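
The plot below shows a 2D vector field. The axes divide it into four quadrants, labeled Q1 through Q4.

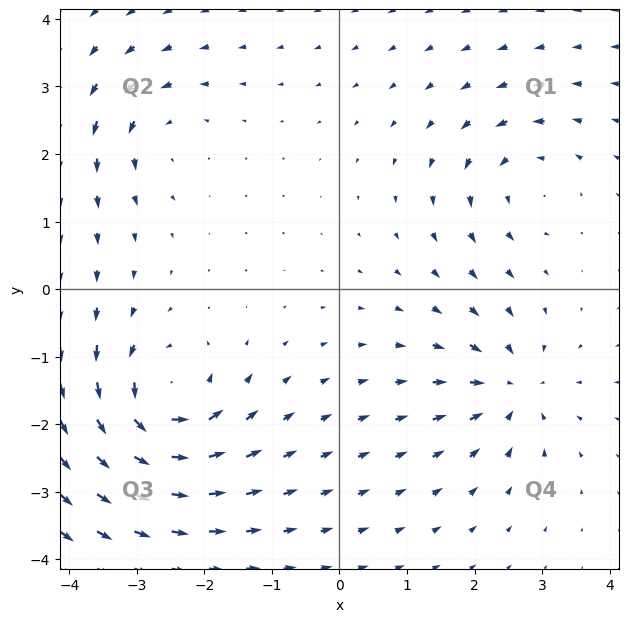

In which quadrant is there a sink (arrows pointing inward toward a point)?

The sink sits at approximately (2.6, -1.5), which lies in quadrant Q4. The divergence there is about -5, negative as expected for a sink.

Q4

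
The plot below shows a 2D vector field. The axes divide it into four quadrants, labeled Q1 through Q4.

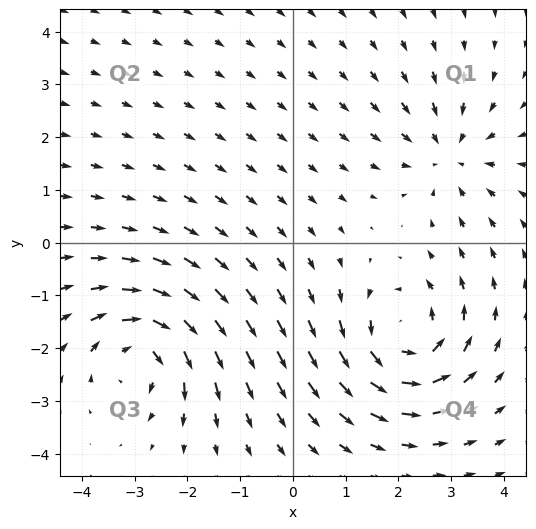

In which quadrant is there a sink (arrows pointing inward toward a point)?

Q1

The sink sits at approximately (3.0, 1.7), which lies in quadrant Q1. The divergence there is about -3, negative as expected for a sink.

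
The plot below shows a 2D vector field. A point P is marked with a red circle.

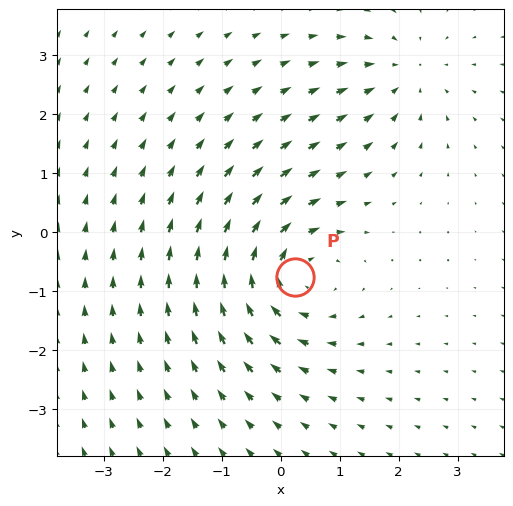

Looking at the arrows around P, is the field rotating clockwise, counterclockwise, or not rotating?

clockwise

Near P at (0.2, -0.8) the arrows circulate clockwise. The curl (z-component) there is about -5; negative curl means clockwise rotation.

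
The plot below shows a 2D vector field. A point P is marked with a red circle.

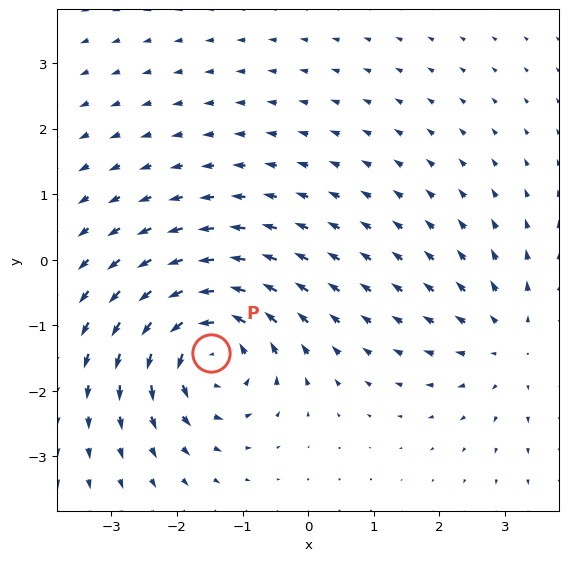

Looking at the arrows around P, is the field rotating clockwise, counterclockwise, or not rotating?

Near P at (-1.5, -1.4) the arrows circulate counterclockwise. The curl (z-component) there is about +7; positive curl means counterclockwise rotation.

counterclockwise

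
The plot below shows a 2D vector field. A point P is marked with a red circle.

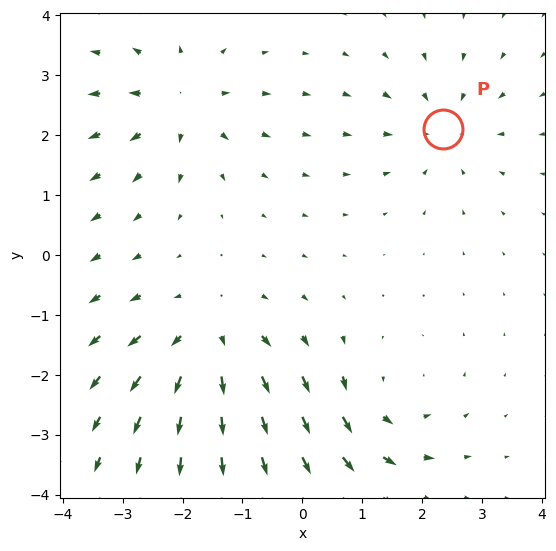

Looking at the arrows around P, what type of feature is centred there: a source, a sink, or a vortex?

sink

At P (2.3, 2.1) the arrows converge inward. Divergence about -3, curl ≈0 — negative divergence with near-zero curl is a sink.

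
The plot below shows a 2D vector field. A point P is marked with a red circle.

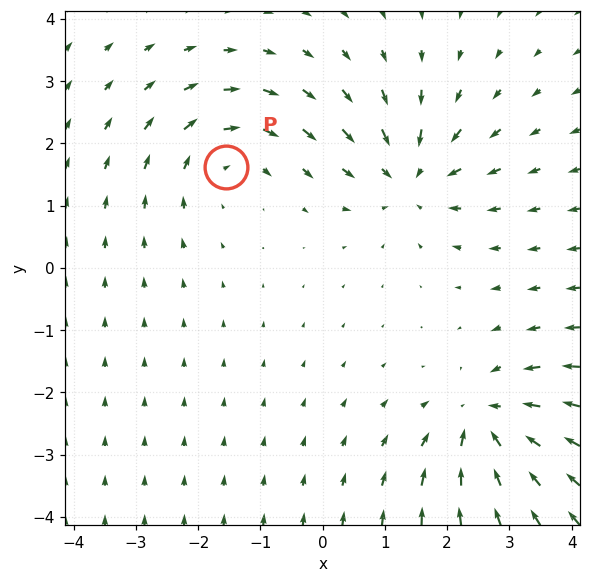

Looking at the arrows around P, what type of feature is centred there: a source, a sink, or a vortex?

At P (-1.6, 1.6) the arrows circulate clockwise. Divergence ≈0, curl about -3 — near-zero divergence with nonzero curl is a vortex.

vortex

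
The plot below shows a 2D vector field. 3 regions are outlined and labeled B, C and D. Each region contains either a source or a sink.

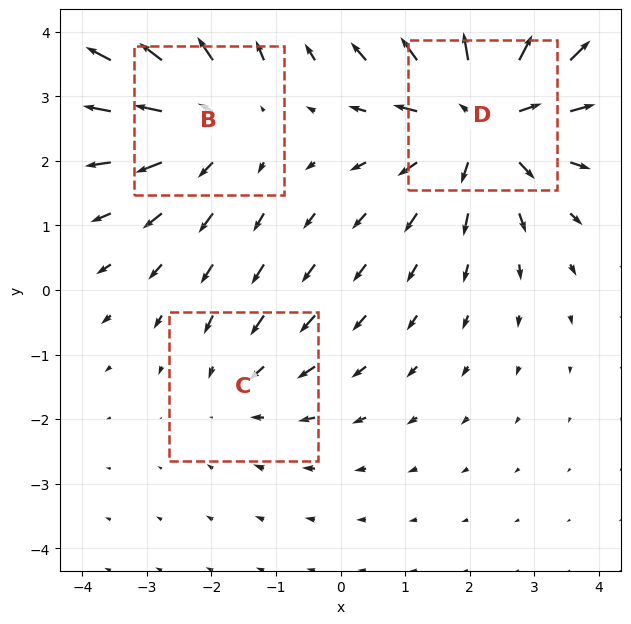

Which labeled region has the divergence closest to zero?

Divergence at each region's feature centre — B: about +3, C: about -2, D: about +5. Region C is closest to zero.

C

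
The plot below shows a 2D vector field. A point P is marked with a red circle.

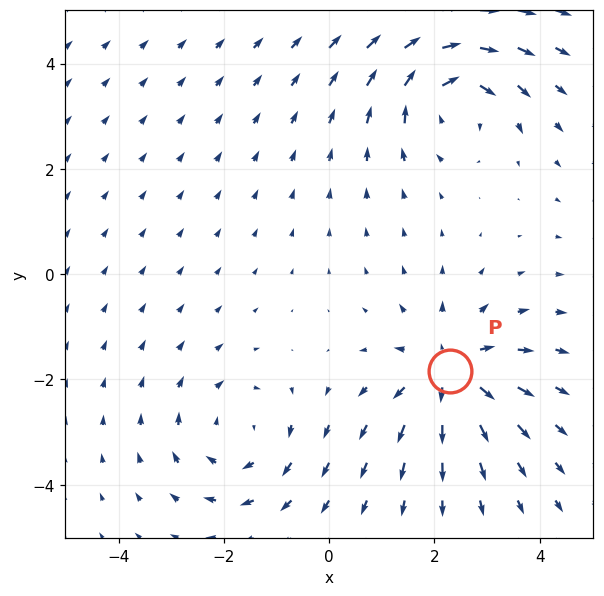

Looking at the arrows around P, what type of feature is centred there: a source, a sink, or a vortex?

source

At P (2.3, -1.8) the arrows spread outward. Divergence about +6, curl ≈0 — positive divergence with near-zero curl is a source.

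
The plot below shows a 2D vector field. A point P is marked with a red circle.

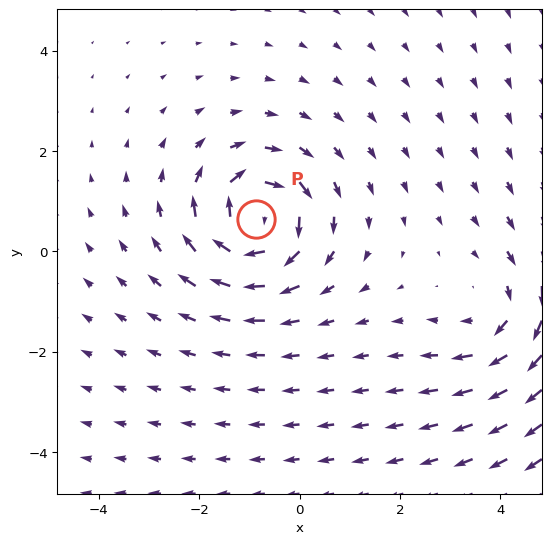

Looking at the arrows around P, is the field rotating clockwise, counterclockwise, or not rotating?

Near P at (-0.9, 0.7) the arrows circulate clockwise. The curl (z-component) there is about -5; negative curl means clockwise rotation.

clockwise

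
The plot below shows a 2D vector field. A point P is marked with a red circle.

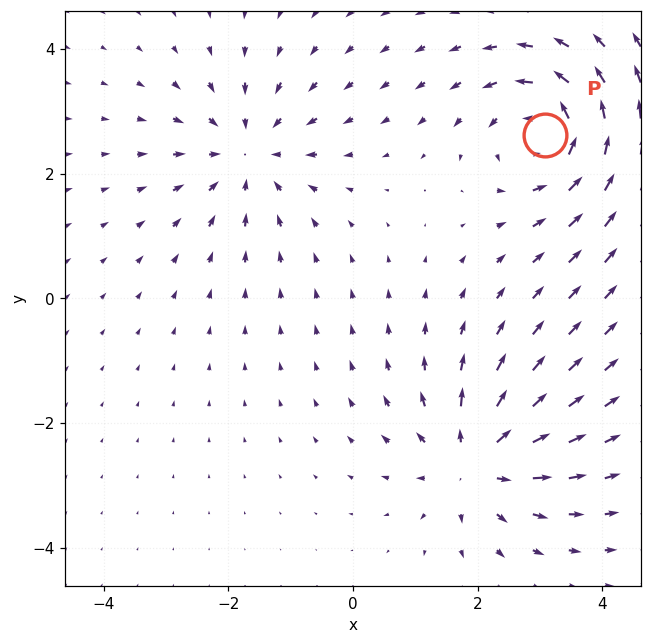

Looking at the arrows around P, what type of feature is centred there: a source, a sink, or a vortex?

At P (3.1, 2.6) the arrows circulate counterclockwise. Divergence ≈0, curl about +4 — near-zero divergence with nonzero curl is a vortex.

vortex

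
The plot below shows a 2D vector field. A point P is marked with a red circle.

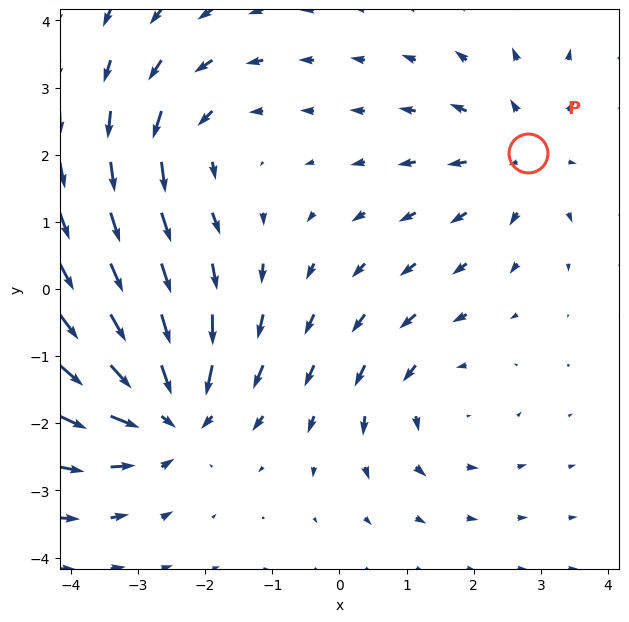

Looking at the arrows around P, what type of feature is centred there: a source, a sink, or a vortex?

source

At P (2.8, 2.0) the arrows spread outward. Divergence about +3, curl ≈0 — positive divergence with near-zero curl is a source.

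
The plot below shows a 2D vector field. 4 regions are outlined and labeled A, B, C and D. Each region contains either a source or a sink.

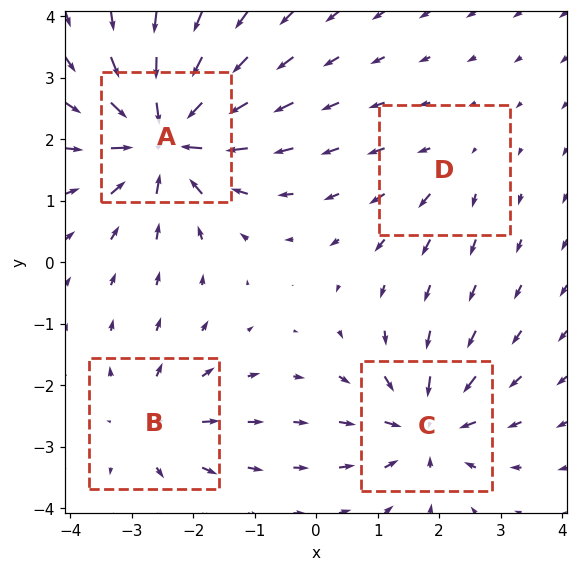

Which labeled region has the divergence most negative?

Divergence at each region's feature centre — A: about -9, B: about +4, C: about -6, D: about +2. Region A is most negative.

A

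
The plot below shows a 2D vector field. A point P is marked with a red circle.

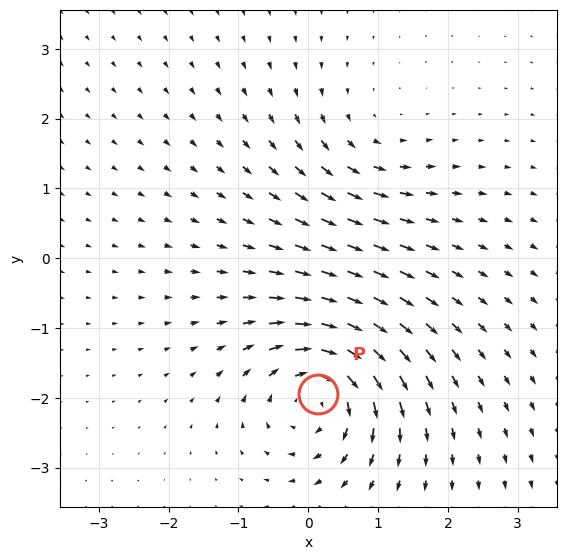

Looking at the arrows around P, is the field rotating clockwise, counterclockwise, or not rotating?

Near P at (0.1, -1.9) the arrows circulate clockwise. The curl (z-component) there is about -6; negative curl means clockwise rotation.

clockwise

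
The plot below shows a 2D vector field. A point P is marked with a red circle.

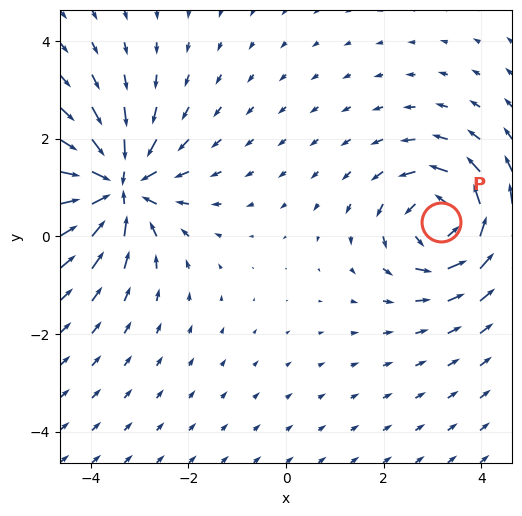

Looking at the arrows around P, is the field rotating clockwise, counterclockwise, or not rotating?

Near P at (3.2, 0.3) the arrows circulate counterclockwise. The curl (z-component) there is about +4; positive curl means counterclockwise rotation.

counterclockwise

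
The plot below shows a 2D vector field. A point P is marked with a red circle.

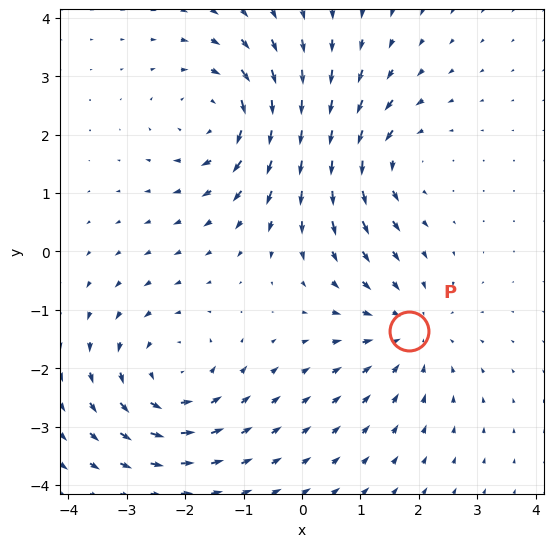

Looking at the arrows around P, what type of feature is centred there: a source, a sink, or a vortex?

sink

At P (1.8, -1.4) the arrows converge inward. Divergence about -3, curl ≈0 — negative divergence with near-zero curl is a sink.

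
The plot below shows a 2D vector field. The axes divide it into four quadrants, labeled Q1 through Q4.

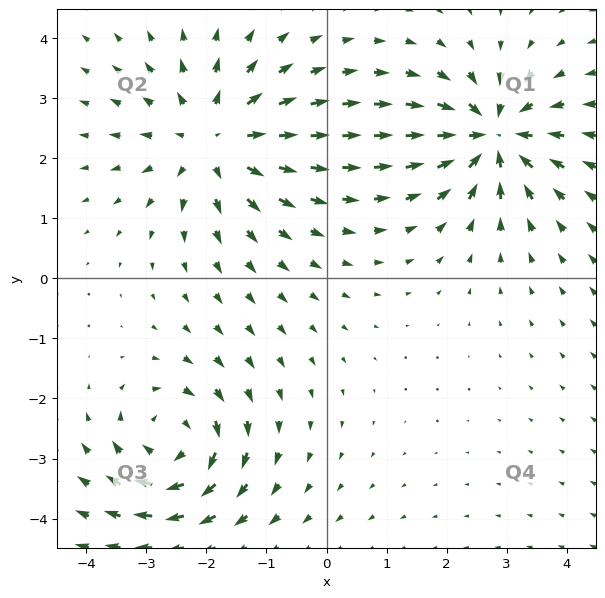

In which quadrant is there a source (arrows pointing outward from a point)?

Q2

The source sits at approximately (-1.9, 2.3), which lies in quadrant Q2. The divergence there is about +4, positive as expected for a source.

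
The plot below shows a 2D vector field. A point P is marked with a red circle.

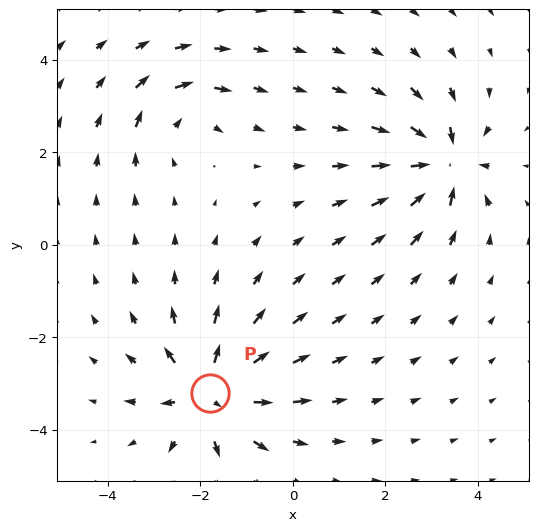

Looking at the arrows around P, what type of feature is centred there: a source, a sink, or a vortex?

source

At P (-1.8, -3.2) the arrows spread outward. Divergence about +6, curl ≈0 — positive divergence with near-zero curl is a source.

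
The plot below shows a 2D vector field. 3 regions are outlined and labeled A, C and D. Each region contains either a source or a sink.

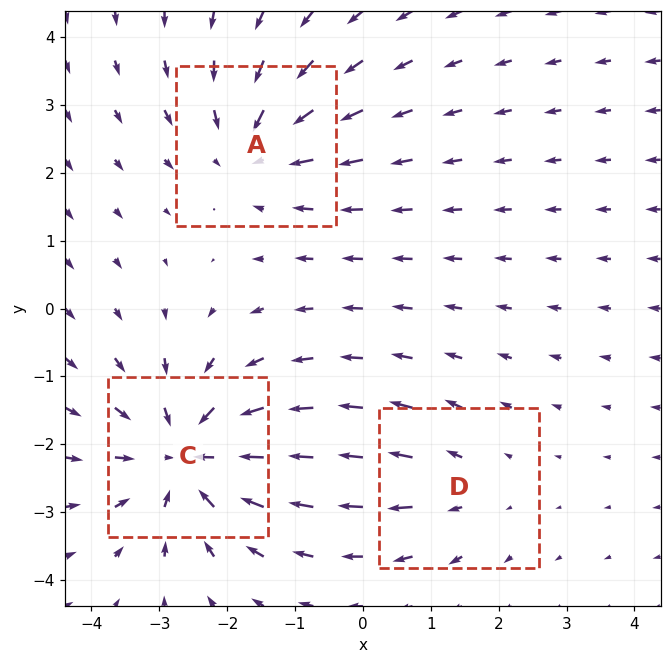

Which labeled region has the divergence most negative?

Divergence at each region's feature centre — A: about -3, C: about -5, D: about +2. Region C is most negative.

C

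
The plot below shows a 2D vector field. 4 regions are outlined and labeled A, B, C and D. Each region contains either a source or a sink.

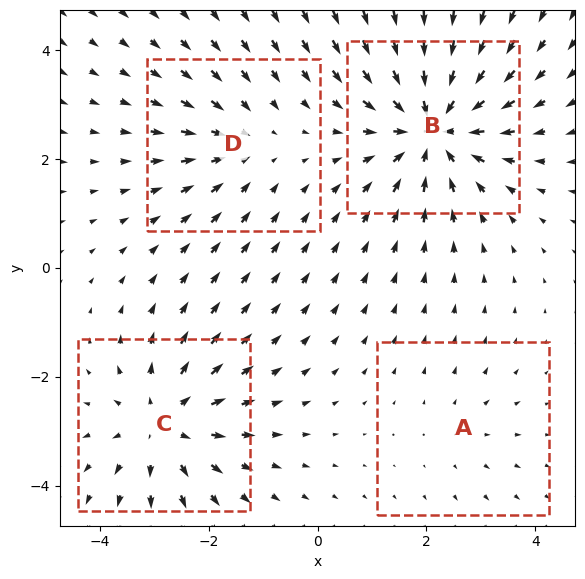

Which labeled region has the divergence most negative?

B

Divergence at each region's feature centre — A: about +2, B: about -6, C: about +5, D: about -3. Region B is most negative.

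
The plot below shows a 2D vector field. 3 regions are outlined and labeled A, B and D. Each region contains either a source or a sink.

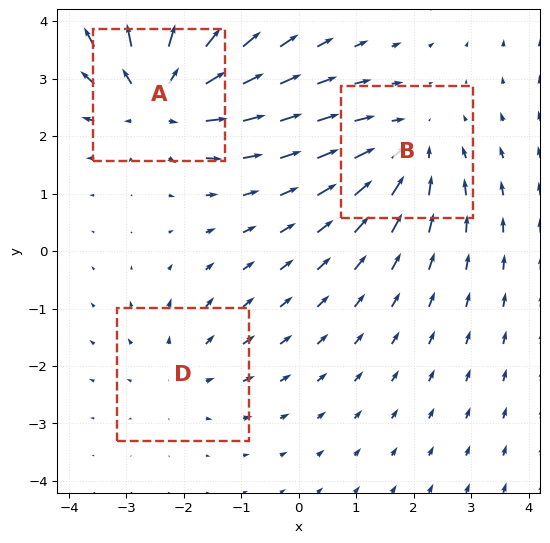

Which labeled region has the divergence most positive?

Divergence at each region's feature centre — A: about +4, B: about -3, D: about +2. Region A is most positive.

A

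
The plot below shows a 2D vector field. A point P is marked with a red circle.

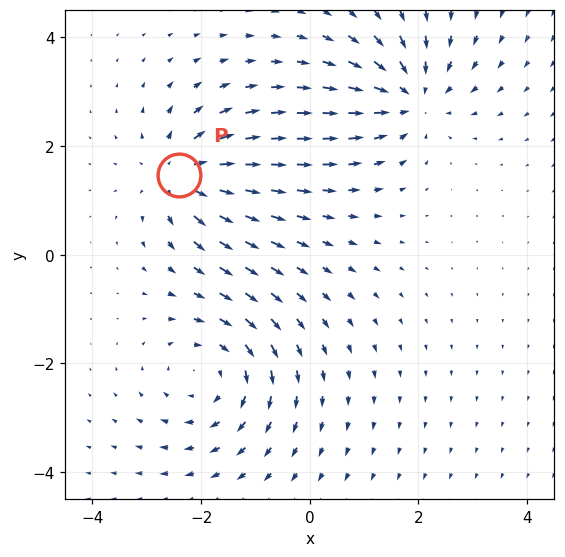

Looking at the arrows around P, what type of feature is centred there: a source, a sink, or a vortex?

source

At P (-2.4, 1.5) the arrows spread outward. Divergence about +5, curl ≈0 — positive divergence with near-zero curl is a source.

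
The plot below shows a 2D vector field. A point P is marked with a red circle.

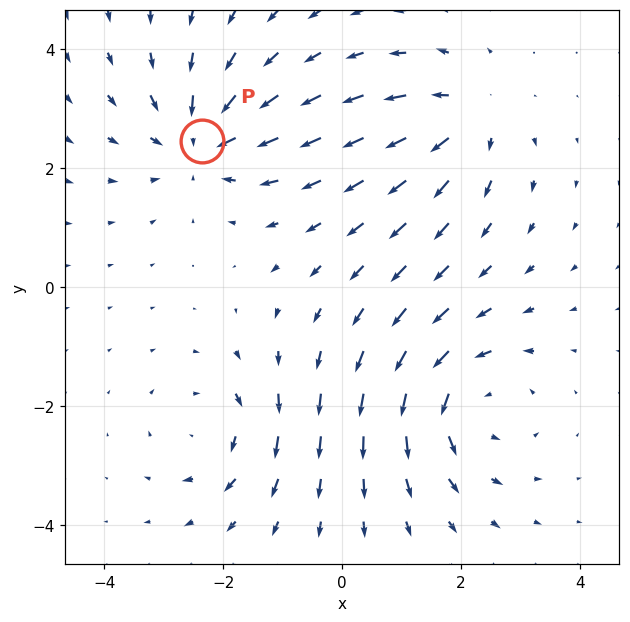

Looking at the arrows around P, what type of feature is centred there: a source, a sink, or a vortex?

At P (-2.4, 2.5) the arrows converge inward. Divergence about -4, curl ≈0 — negative divergence with near-zero curl is a sink.

sink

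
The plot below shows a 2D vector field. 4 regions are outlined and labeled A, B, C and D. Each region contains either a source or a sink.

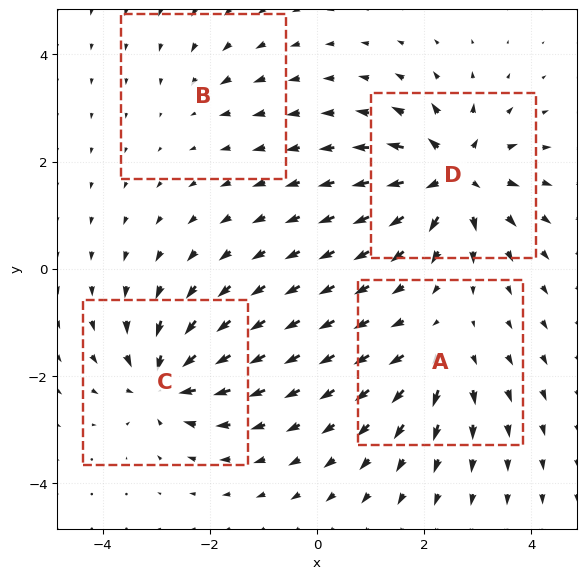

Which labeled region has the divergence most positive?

Divergence at each region's feature centre — A: about +4, B: about -3, C: about -7, D: about +8. Region D is most positive.

D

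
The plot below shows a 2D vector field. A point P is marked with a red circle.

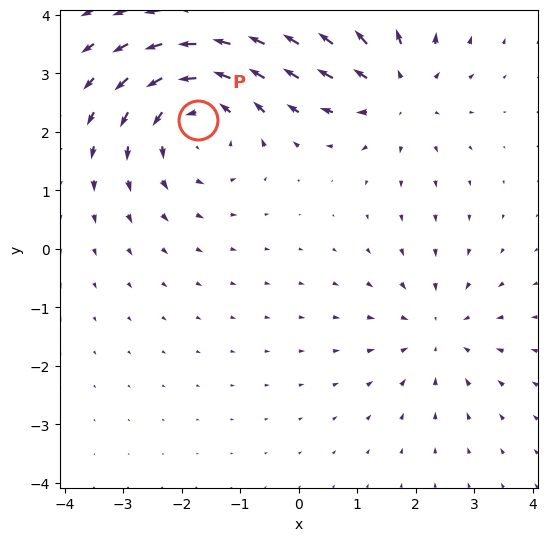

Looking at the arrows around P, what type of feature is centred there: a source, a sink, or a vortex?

At P (-1.7, 2.2) the arrows circulate counterclockwise. Divergence ≈0, curl about +4 — near-zero divergence with nonzero curl is a vortex.

vortex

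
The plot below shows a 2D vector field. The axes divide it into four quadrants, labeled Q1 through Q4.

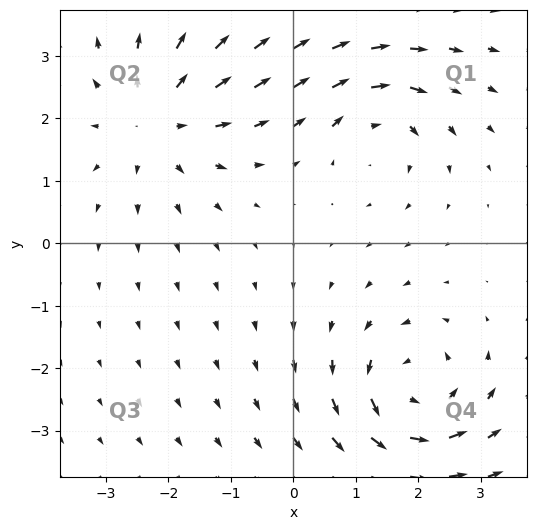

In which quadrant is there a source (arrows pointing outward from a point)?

Q2

The source sits at approximately (-2.2, 2.0), which lies in quadrant Q2. The divergence there is about +4, positive as expected for a source.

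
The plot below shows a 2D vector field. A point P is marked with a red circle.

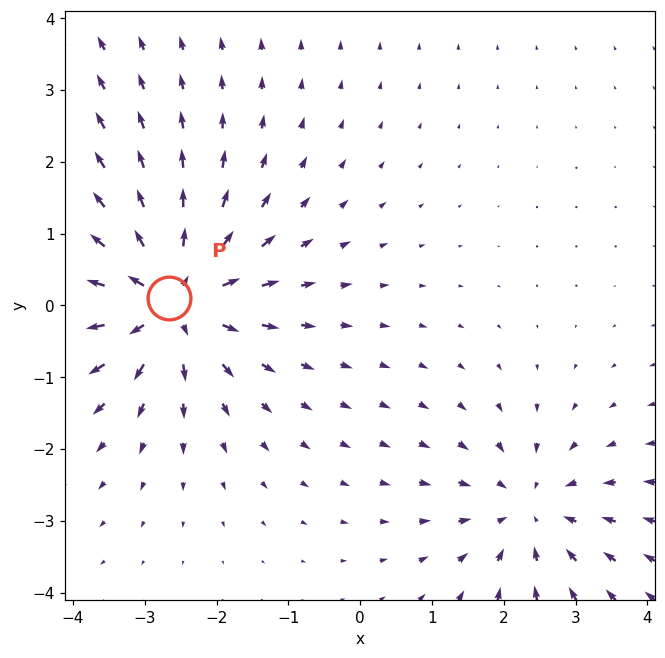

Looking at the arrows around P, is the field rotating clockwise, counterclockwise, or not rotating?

not rotating

Near P at (-2.7, 0.1) the arrows show no circulation. The curl there is ≈0.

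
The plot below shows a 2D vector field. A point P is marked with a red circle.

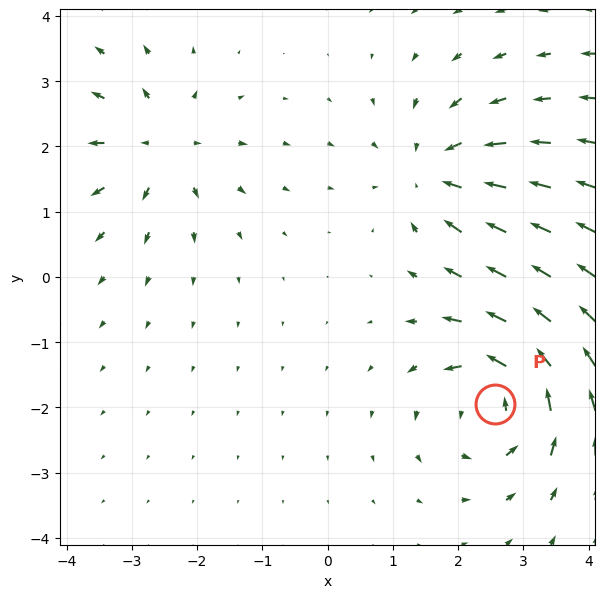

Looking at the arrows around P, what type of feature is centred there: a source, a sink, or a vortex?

vortex

At P (2.6, -2.0) the arrows circulate counterclockwise. Divergence ≈0, curl about +6 — near-zero divergence with nonzero curl is a vortex.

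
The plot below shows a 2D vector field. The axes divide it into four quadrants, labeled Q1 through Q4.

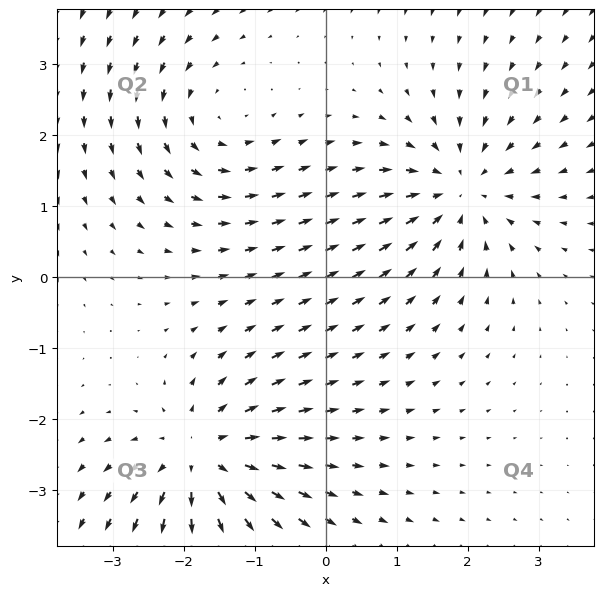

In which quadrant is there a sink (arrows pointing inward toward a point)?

Q1

The sink sits at approximately (1.9, 1.2), which lies in quadrant Q1. The divergence there is about -4, negative as expected for a sink.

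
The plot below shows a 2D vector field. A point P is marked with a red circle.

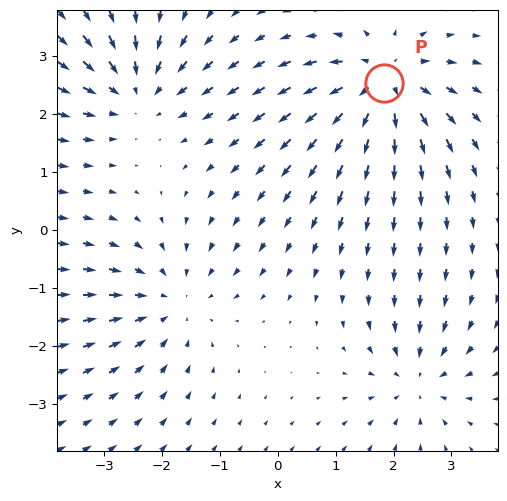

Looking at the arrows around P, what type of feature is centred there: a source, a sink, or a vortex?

source

At P (1.8, 2.5) the arrows spread outward. Divergence about +6, curl ≈0 — positive divergence with near-zero curl is a source.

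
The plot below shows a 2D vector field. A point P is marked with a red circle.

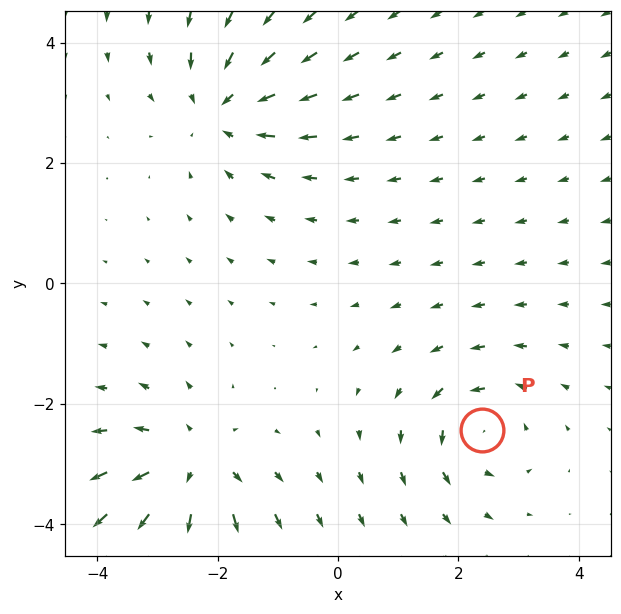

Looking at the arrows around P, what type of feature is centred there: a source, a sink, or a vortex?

vortex

At P (2.4, -2.4) the arrows circulate counterclockwise. Divergence ≈0, curl about +4 — near-zero divergence with nonzero curl is a vortex.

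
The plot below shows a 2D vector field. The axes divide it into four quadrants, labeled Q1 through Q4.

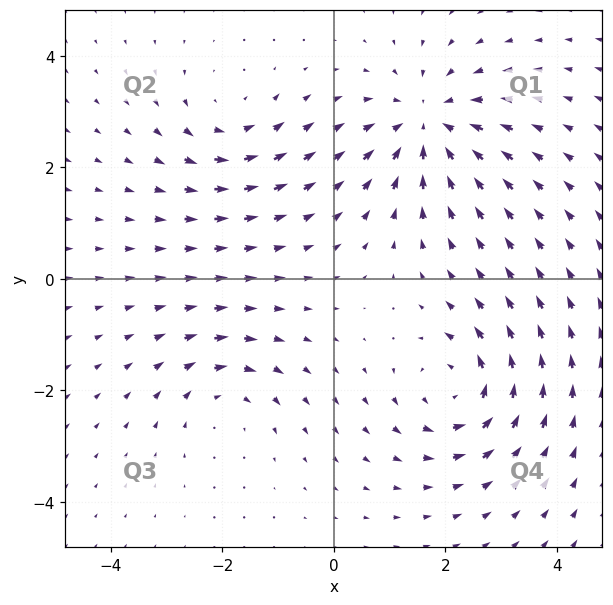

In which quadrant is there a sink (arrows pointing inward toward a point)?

The sink sits at approximately (1.7, 2.8), which lies in quadrant Q1. The divergence there is about -5, negative as expected for a sink.

Q1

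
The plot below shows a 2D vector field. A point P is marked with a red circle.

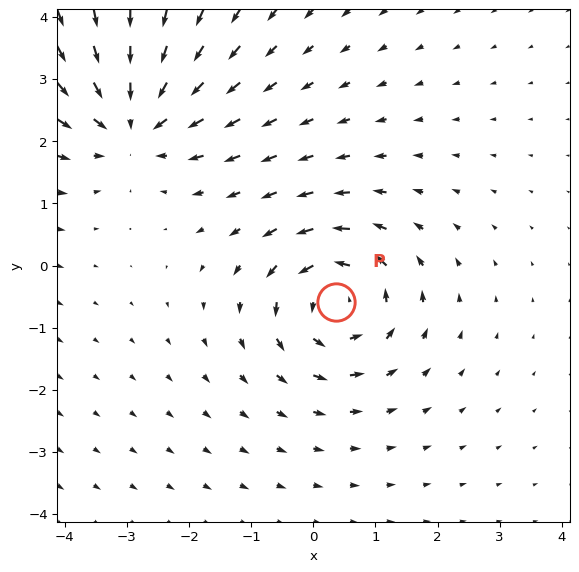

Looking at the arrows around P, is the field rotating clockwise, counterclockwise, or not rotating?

Near P at (0.4, -0.6) the arrows circulate counterclockwise. The curl (z-component) there is about +5; positive curl means counterclockwise rotation.

counterclockwise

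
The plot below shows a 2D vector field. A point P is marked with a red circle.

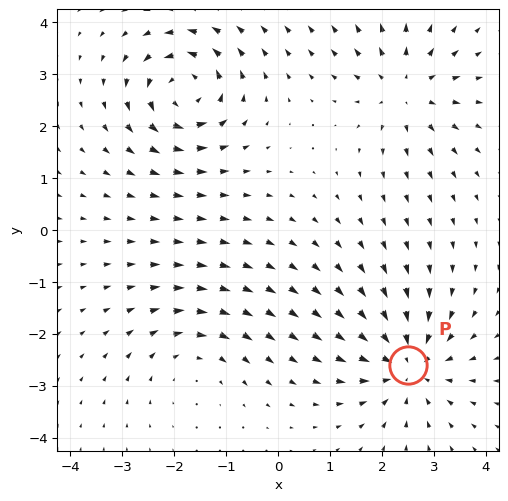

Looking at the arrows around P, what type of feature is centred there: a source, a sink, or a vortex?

At P (2.5, -2.6) the arrows converge inward. Divergence about -5, curl ≈0 — negative divergence with near-zero curl is a sink.

sink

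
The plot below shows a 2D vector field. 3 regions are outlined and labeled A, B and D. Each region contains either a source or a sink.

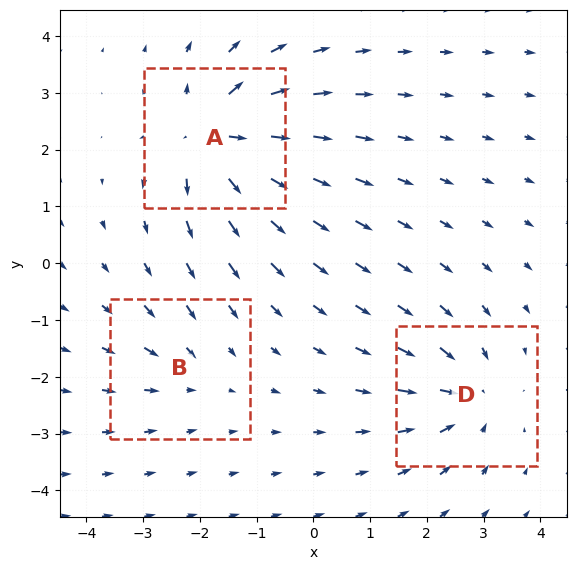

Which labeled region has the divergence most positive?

Divergence at each region's feature centre — A: about +5, B: about -2, D: about -4. Region A is most positive.

A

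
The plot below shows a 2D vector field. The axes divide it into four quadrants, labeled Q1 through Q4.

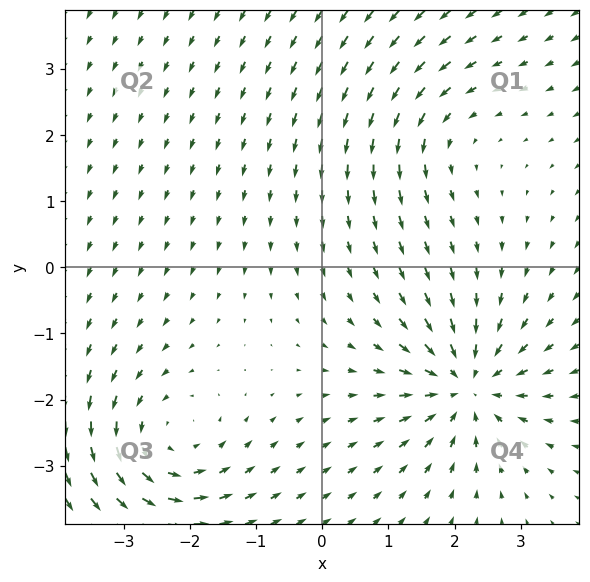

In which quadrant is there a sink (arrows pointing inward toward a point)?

Q4

The sink sits at approximately (2.2, -1.8), which lies in quadrant Q4. The divergence there is about -5, negative as expected for a sink.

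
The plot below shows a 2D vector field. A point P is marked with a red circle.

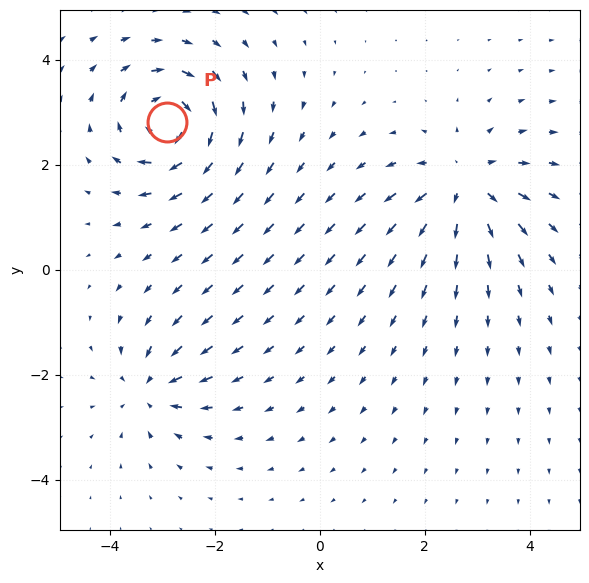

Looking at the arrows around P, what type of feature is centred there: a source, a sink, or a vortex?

vortex

At P (-2.9, 2.8) the arrows circulate clockwise. Divergence ≈0, curl about -7 — near-zero divergence with nonzero curl is a vortex.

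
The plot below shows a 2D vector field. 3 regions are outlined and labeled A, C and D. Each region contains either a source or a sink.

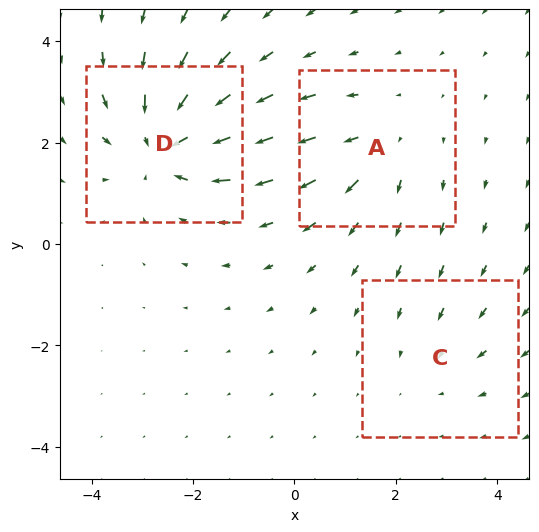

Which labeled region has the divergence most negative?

D

Divergence at each region's feature centre — A: about +3, C: about -2, D: about -4. Region D is most negative.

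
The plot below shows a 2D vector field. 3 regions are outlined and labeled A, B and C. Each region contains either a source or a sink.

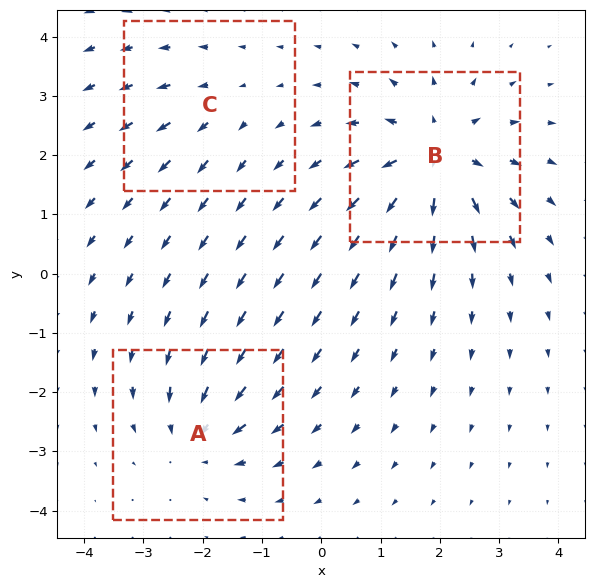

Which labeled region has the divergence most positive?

B

Divergence at each region's feature centre — A: about -3, B: about +5, C: about +2. Region B is most positive.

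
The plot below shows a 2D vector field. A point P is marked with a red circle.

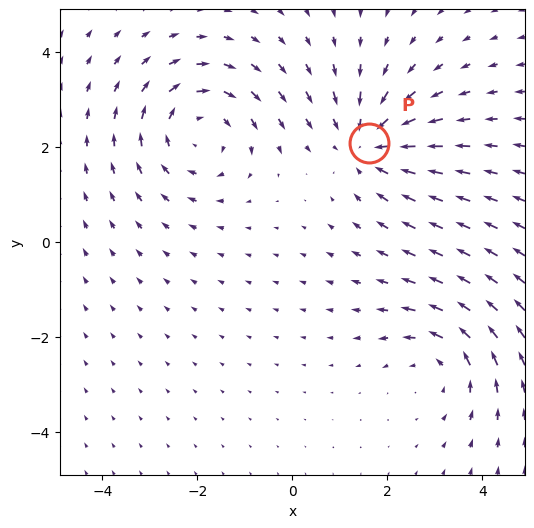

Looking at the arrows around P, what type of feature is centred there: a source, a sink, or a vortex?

At P (1.6, 2.1) the arrows converge inward. Divergence about -3, curl ≈0 — negative divergence with near-zero curl is a sink.

sink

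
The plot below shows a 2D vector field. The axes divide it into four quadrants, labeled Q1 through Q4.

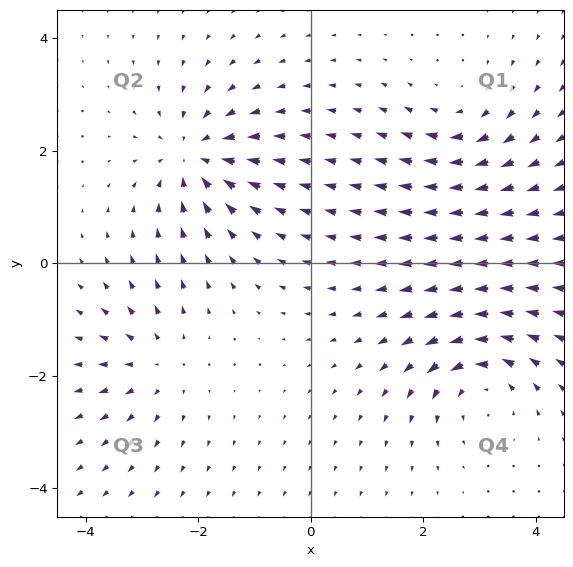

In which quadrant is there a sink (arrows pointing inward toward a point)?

The sink sits at approximately (-2.0, 1.9), which lies in quadrant Q2. The divergence there is about -6, negative as expected for a sink.

Q2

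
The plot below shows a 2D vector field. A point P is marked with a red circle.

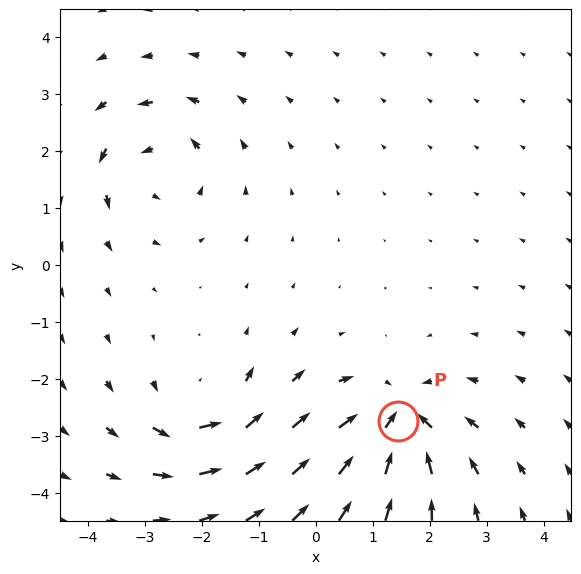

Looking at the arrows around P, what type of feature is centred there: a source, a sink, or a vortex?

sink

At P (1.4, -2.7) the arrows converge inward. Divergence about -7, curl ≈0 — negative divergence with near-zero curl is a sink.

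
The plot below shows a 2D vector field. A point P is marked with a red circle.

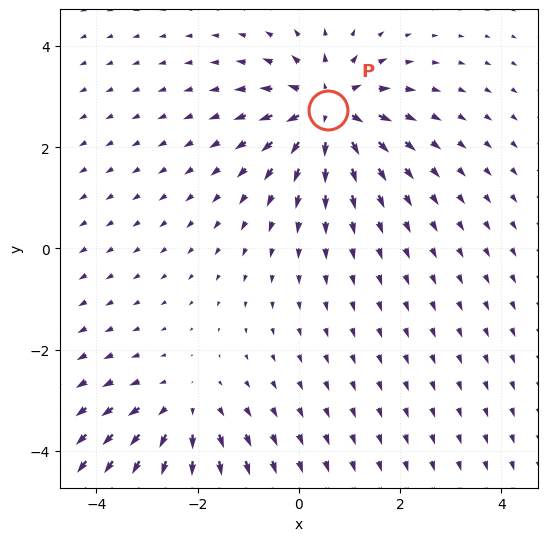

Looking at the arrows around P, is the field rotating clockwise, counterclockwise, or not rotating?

Near P at (0.6, 2.7) the arrows show no circulation. The curl there is ≈0.

not rotating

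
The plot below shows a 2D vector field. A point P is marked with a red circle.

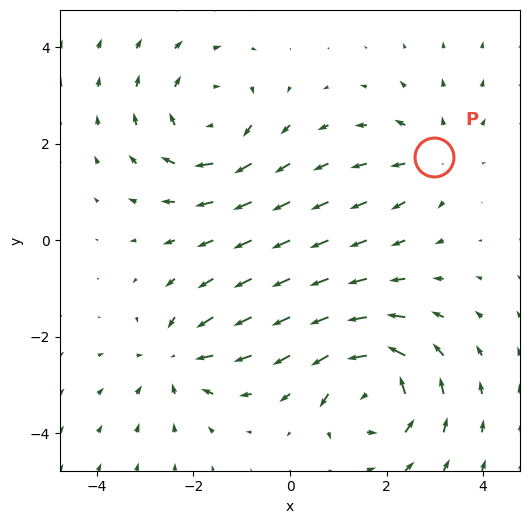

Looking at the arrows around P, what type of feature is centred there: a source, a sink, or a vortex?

At P (3.0, 1.7) the arrows spread outward. Divergence about +3, curl ≈0 — positive divergence with near-zero curl is a source.

source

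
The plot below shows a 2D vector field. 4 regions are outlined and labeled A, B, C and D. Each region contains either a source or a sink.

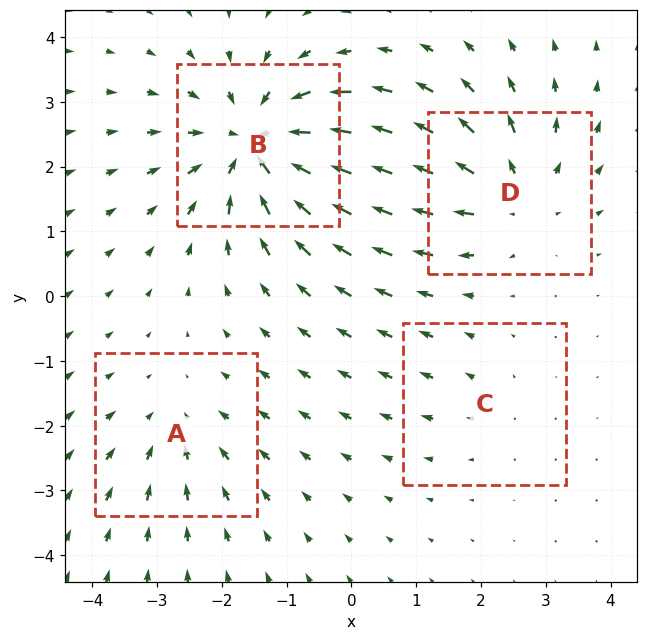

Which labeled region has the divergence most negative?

B

Divergence at each region's feature centre — A: about -3, B: about -7, C: about +2, D: about +5. Region B is most negative.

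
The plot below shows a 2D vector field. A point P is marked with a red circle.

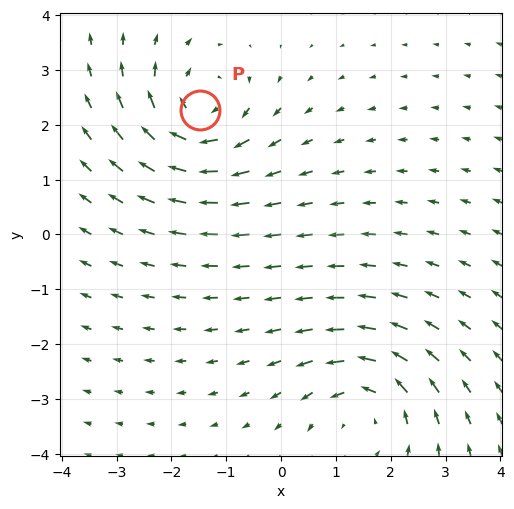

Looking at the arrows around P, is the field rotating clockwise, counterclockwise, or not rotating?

Near P at (-1.5, 2.3) the arrows circulate clockwise. The curl (z-component) there is about -5; negative curl means clockwise rotation.

clockwise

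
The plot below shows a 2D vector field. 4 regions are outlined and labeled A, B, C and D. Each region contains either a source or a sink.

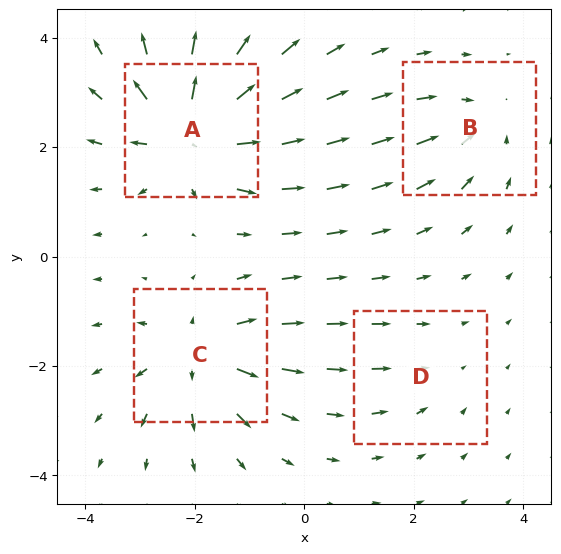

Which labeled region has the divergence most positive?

Divergence at each region's feature centre — A: about +8, B: about -4, C: about +6, D: about -2. Region A is most positive.

A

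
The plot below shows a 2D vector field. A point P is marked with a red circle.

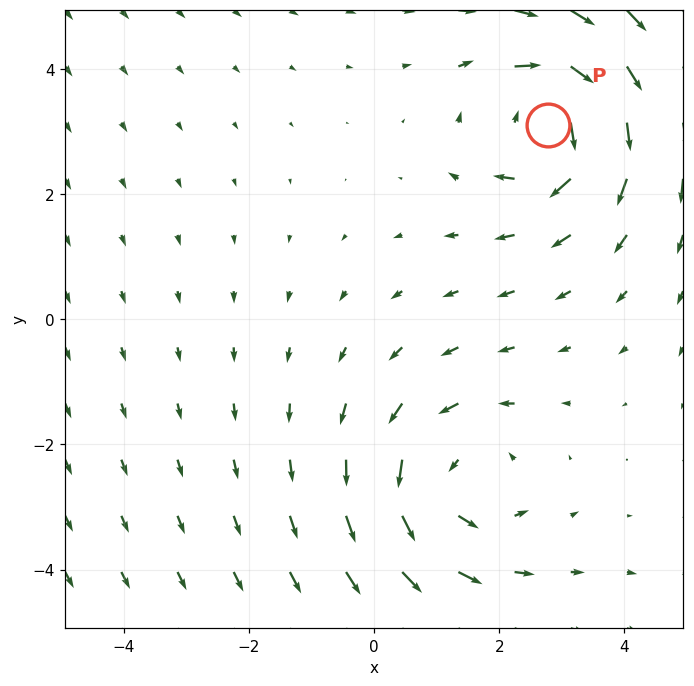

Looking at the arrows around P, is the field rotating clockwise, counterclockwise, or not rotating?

clockwise

Near P at (2.8, 3.1) the arrows circulate clockwise. The curl (z-component) there is about -4; negative curl means clockwise rotation.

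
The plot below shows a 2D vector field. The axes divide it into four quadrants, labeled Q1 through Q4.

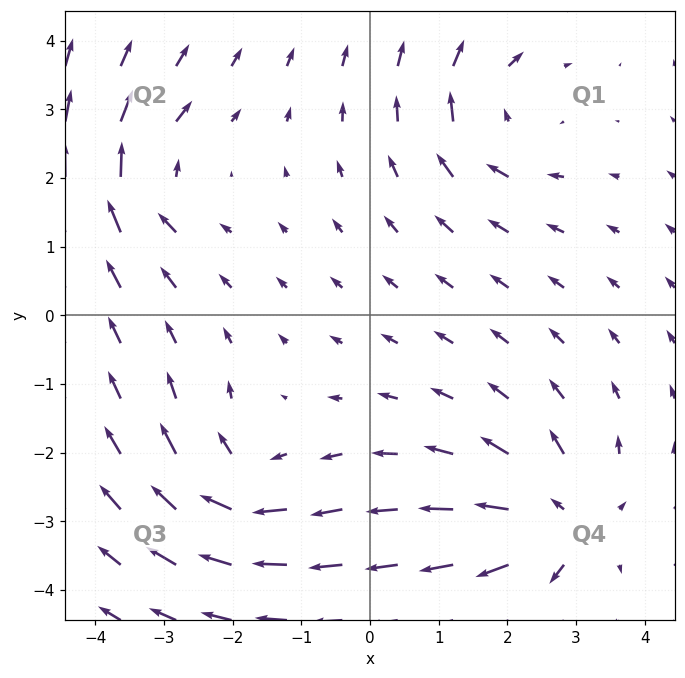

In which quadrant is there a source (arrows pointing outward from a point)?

Q4

The source sits at approximately (2.8, -3.0), which lies in quadrant Q4. The divergence there is about +5, positive as expected for a source.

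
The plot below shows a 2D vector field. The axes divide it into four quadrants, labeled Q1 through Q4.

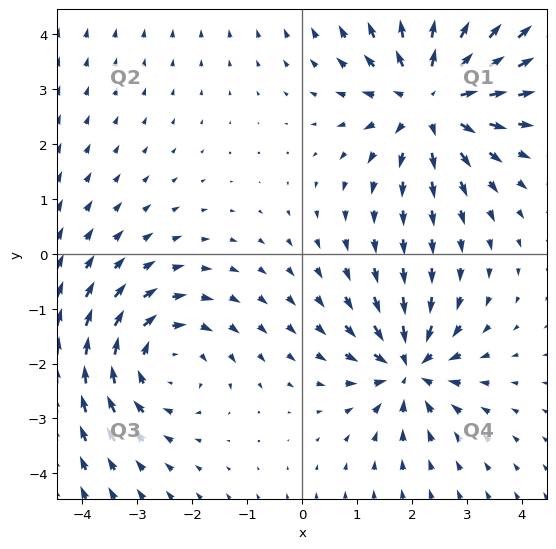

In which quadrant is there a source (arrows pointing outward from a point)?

Q1

The source sits at approximately (2.3, 2.8), which lies in quadrant Q1. The divergence there is about +4, positive as expected for a source.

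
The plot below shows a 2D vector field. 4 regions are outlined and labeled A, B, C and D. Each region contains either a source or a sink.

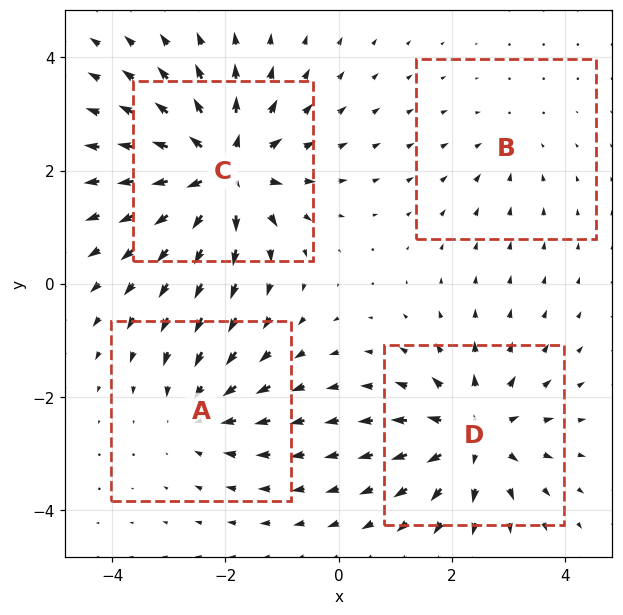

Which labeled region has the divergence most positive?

C

Divergence at each region's feature centre — A: about -4, B: about -2, C: about +7, D: about +6. Region C is most positive.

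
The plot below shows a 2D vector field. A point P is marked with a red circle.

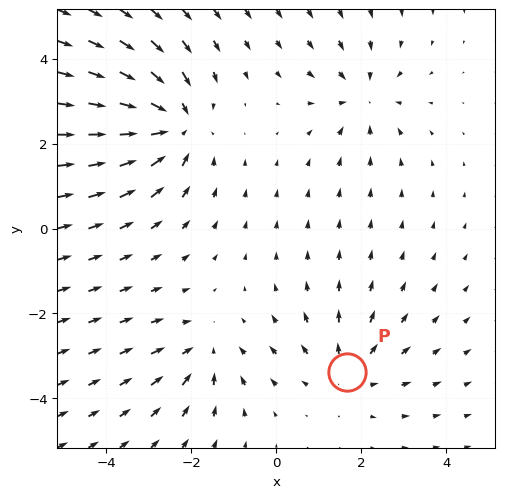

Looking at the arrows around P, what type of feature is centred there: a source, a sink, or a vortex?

source

At P (1.7, -3.4) the arrows spread outward. Divergence about +2, curl ≈0 — positive divergence with near-zero curl is a source.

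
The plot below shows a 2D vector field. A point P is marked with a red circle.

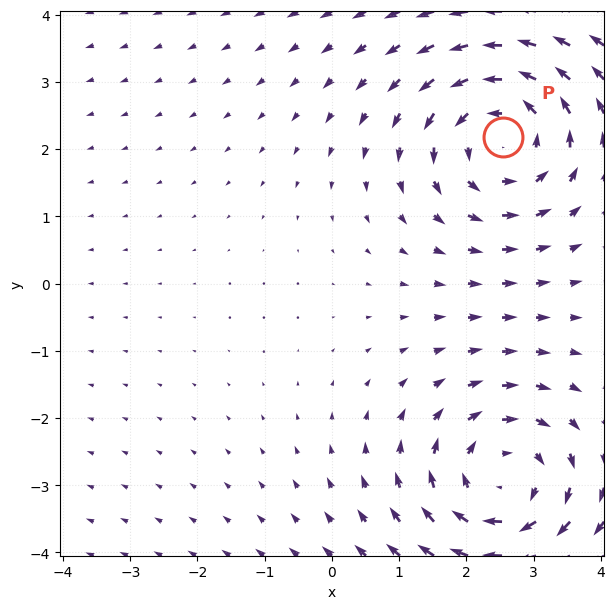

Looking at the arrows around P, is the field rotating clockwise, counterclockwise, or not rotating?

counterclockwise

Near P at (2.5, 2.2) the arrows circulate counterclockwise. The curl (z-component) there is about +4; positive curl means counterclockwise rotation.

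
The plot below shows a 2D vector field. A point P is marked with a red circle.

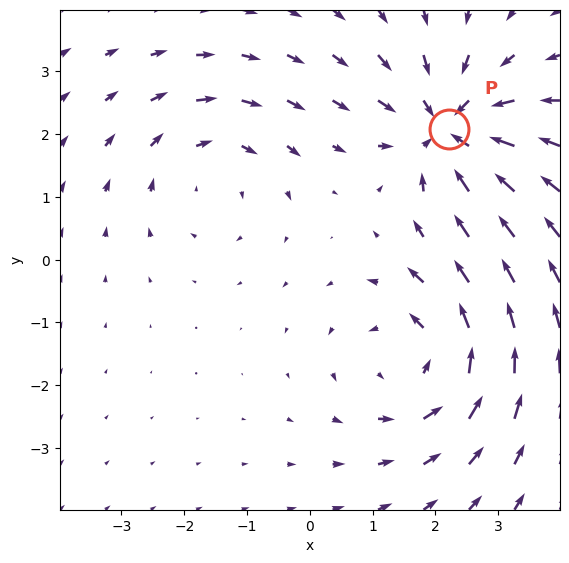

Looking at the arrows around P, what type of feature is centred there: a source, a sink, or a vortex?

sink

At P (2.2, 2.1) the arrows converge inward. Divergence about -5, curl ≈0 — negative divergence with near-zero curl is a sink.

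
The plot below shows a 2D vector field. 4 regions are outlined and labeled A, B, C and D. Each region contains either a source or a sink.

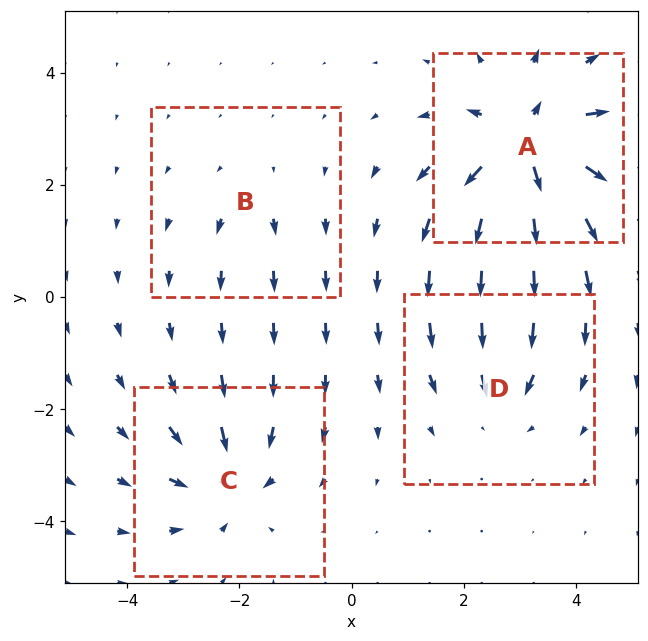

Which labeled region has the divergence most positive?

A

Divergence at each region's feature centre — A: about +8, B: about +2, C: about -5, D: about -4. Region A is most positive.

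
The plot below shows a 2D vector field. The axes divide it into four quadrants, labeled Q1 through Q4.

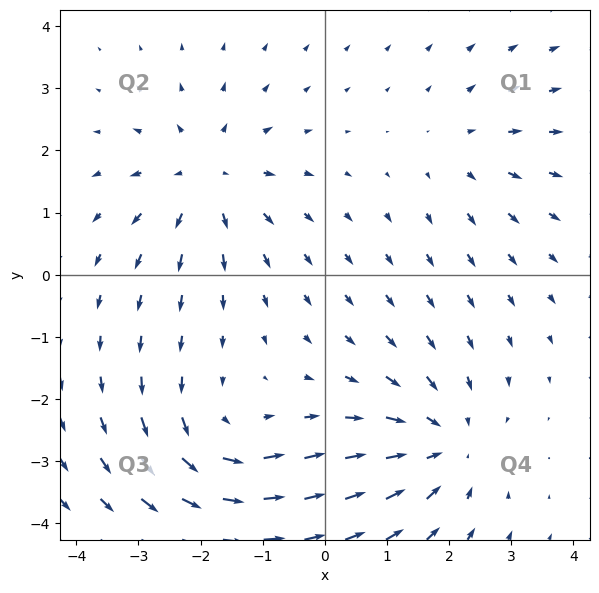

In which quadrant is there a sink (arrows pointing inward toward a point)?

Q4

The sink sits at approximately (1.9, -2.7), which lies in quadrant Q4. The divergence there is about -4, negative as expected for a sink.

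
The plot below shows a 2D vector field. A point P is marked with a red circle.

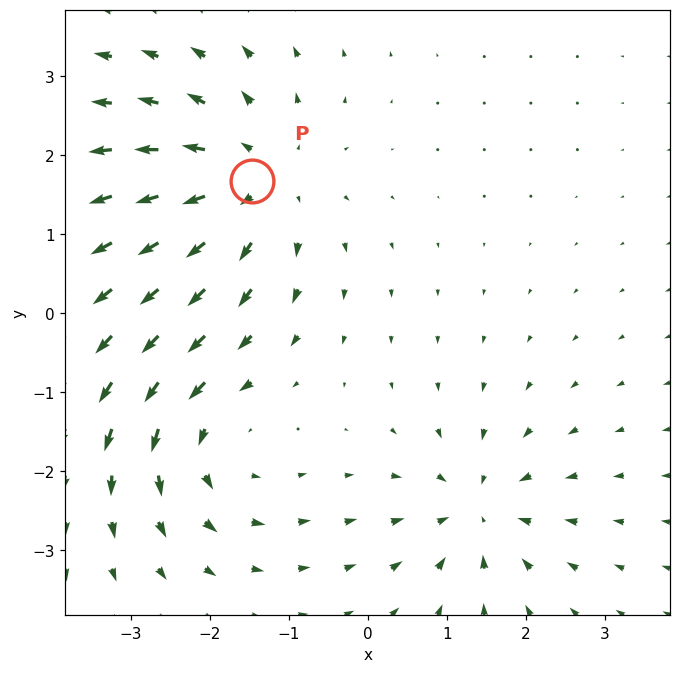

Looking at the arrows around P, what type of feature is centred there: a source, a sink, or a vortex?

At P (-1.5, 1.7) the arrows spread outward. Divergence about +4, curl ≈0 — positive divergence with near-zero curl is a source.

source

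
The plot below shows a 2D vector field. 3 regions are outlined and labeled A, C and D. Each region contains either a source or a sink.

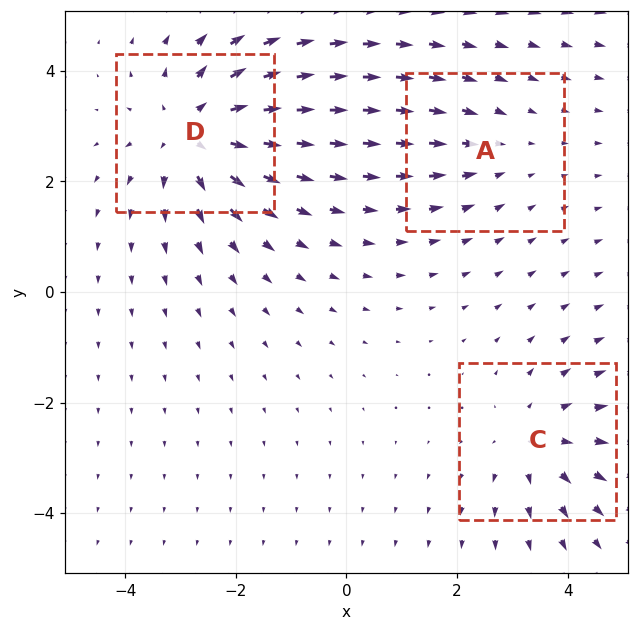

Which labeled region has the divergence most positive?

D

Divergence at each region's feature centre — A: about -2, C: about +3, D: about +4. Region D is most positive.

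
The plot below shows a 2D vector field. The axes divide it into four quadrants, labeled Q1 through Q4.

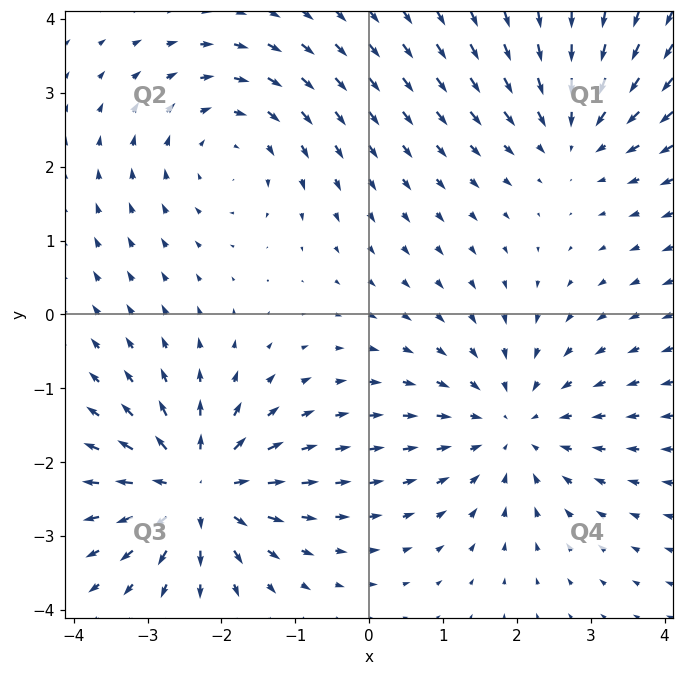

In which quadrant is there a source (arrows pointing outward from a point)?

Q3

The source sits at approximately (-2.3, -2.4), which lies in quadrant Q3. The divergence there is about +6, positive as expected for a source.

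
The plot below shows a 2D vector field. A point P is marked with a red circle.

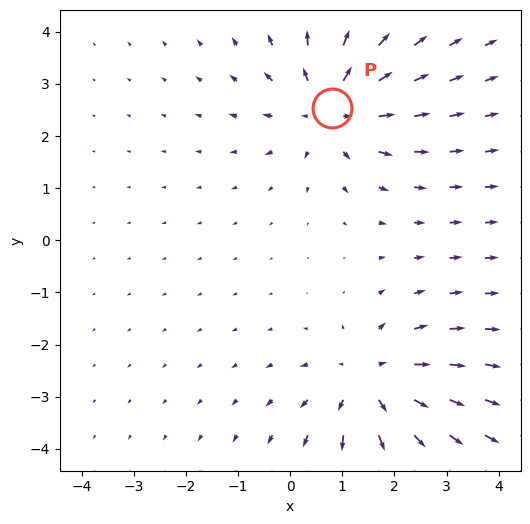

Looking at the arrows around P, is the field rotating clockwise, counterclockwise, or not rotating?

not rotating

Near P at (0.8, 2.5) the arrows show no circulation. The curl there is ≈0.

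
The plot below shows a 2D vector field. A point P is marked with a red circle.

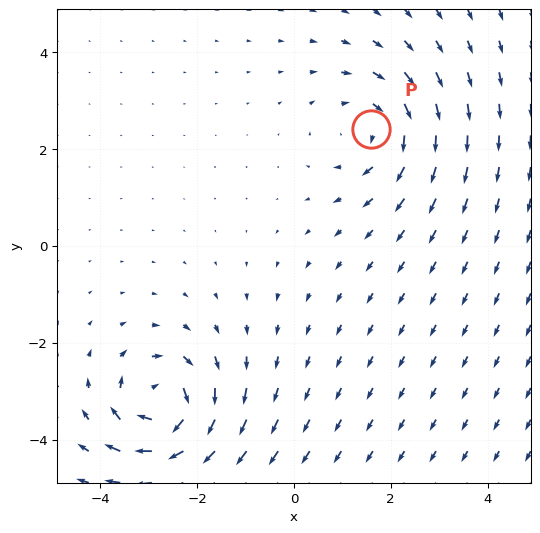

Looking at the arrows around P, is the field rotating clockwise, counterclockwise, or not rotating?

Near P at (1.6, 2.4) the arrows circulate clockwise. The curl (z-component) there is about -4; negative curl means clockwise rotation.

clockwise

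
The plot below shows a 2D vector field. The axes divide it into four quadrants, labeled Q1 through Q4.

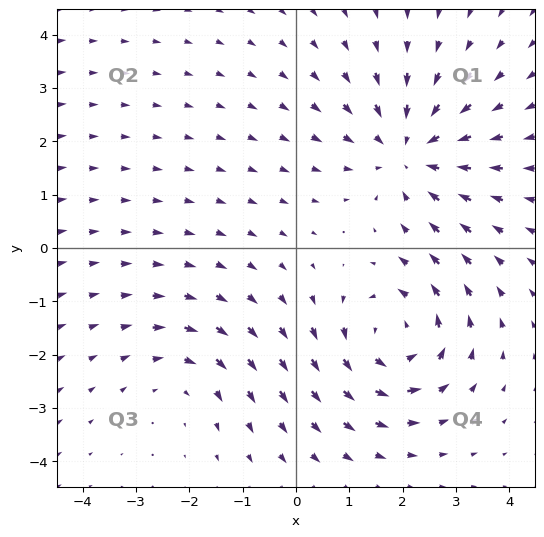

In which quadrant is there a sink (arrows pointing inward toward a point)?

Q1

The sink sits at approximately (2.1, 1.8), which lies in quadrant Q1. The divergence there is about -4, negative as expected for a sink.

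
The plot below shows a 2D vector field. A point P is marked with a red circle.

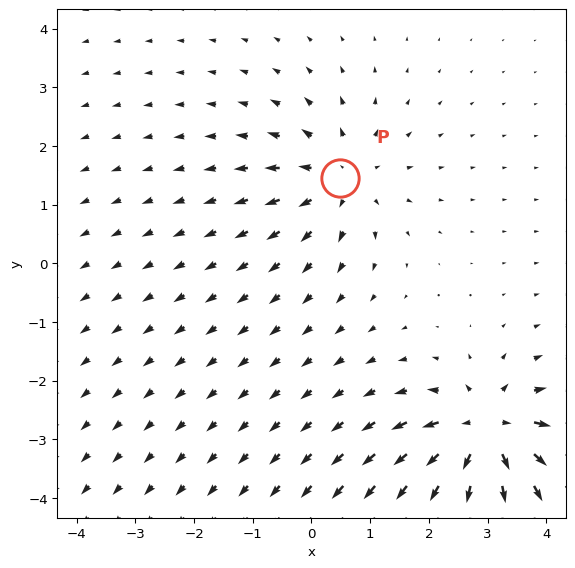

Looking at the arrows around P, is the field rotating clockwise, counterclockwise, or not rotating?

not rotating

Near P at (0.5, 1.4) the arrows show no circulation. The curl there is ≈0.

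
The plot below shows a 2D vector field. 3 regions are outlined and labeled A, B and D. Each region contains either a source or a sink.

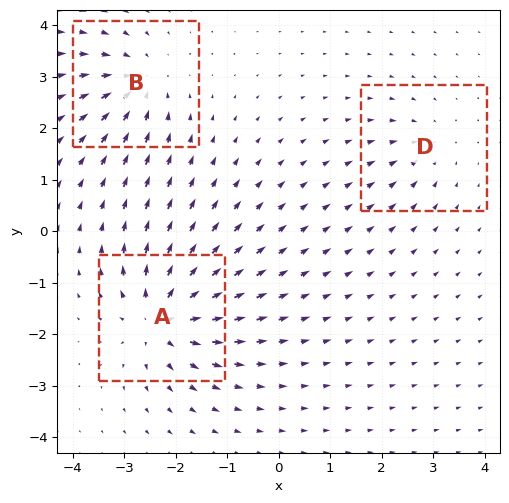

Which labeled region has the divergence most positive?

Divergence at each region's feature centre — A: about +6, B: about -4, D: about -3. Region A is most positive.

A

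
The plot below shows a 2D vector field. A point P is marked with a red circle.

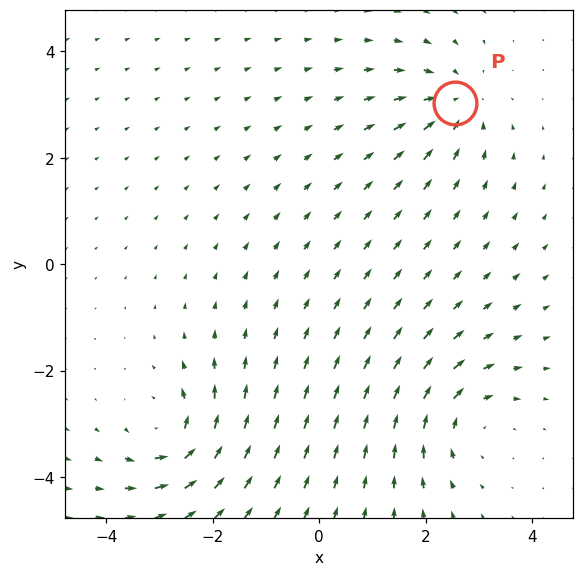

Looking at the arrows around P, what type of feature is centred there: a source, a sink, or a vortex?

At P (2.5, 3.0) the arrows converge inward. Divergence about -4, curl ≈0 — negative divergence with near-zero curl is a sink.

sink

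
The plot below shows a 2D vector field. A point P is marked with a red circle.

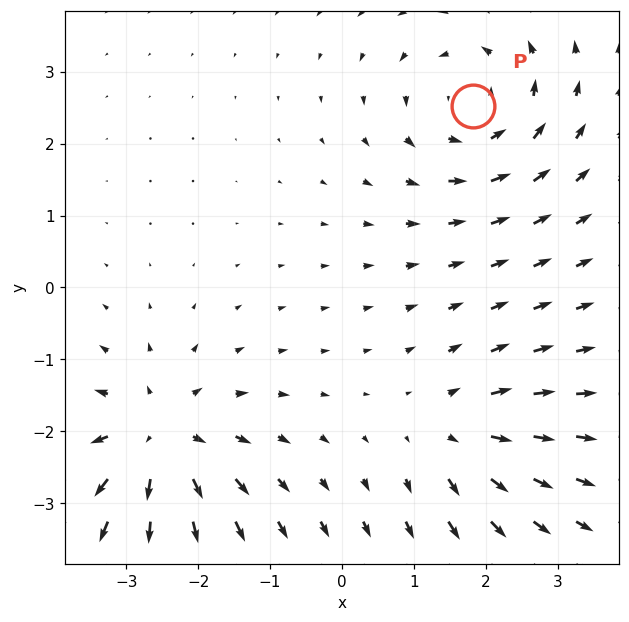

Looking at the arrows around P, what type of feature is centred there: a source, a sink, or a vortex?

At P (1.8, 2.5) the arrows circulate counterclockwise. Divergence ≈0, curl about +4 — near-zero divergence with nonzero curl is a vortex.

vortex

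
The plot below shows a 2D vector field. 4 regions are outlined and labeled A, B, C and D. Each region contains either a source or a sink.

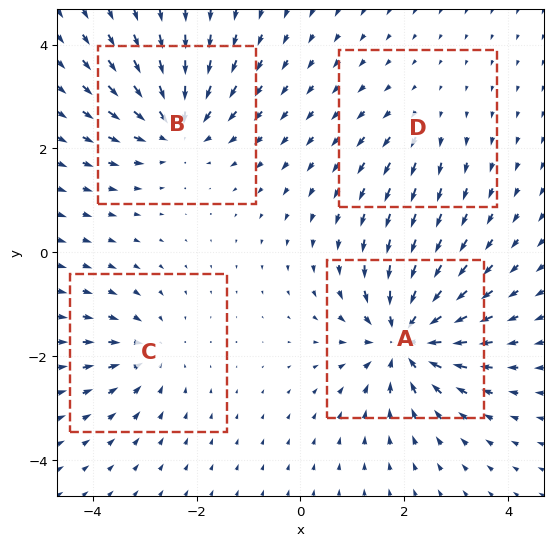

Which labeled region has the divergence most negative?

A

Divergence at each region's feature centre — A: about -7, B: about -5, C: about -4, D: about +2. Region A is most negative.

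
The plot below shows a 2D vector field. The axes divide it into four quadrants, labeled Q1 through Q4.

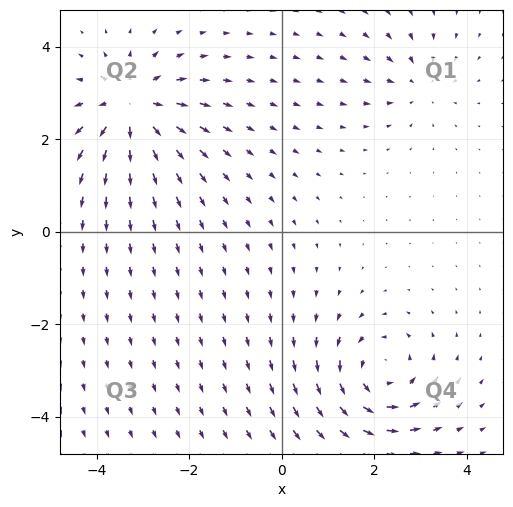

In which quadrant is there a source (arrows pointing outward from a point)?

The source sits at approximately (-3.2, 2.7), which lies in quadrant Q2. The divergence there is about +6, positive as expected for a source.

Q2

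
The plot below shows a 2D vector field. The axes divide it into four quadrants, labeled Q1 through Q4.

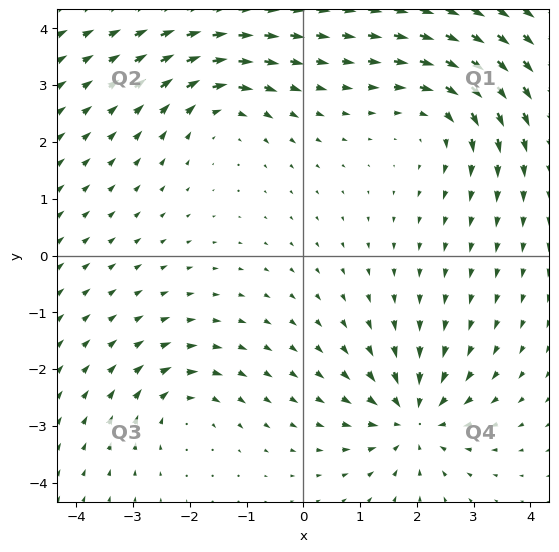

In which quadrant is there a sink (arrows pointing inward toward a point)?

Q4

The sink sits at approximately (1.9, -2.9), which lies in quadrant Q4. The divergence there is about -5, negative as expected for a sink.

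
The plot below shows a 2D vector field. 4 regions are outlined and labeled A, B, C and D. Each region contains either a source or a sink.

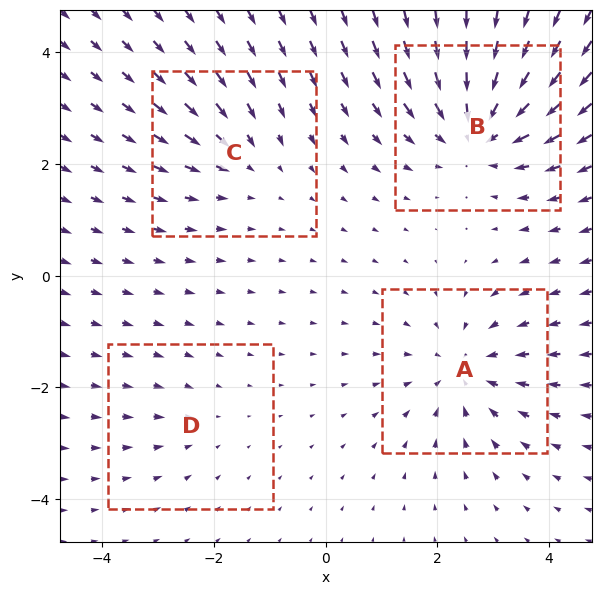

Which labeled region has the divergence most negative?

B

Divergence at each region's feature centre — A: about -5, B: about -6, C: about -3, D: about -2. Region B is most negative.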